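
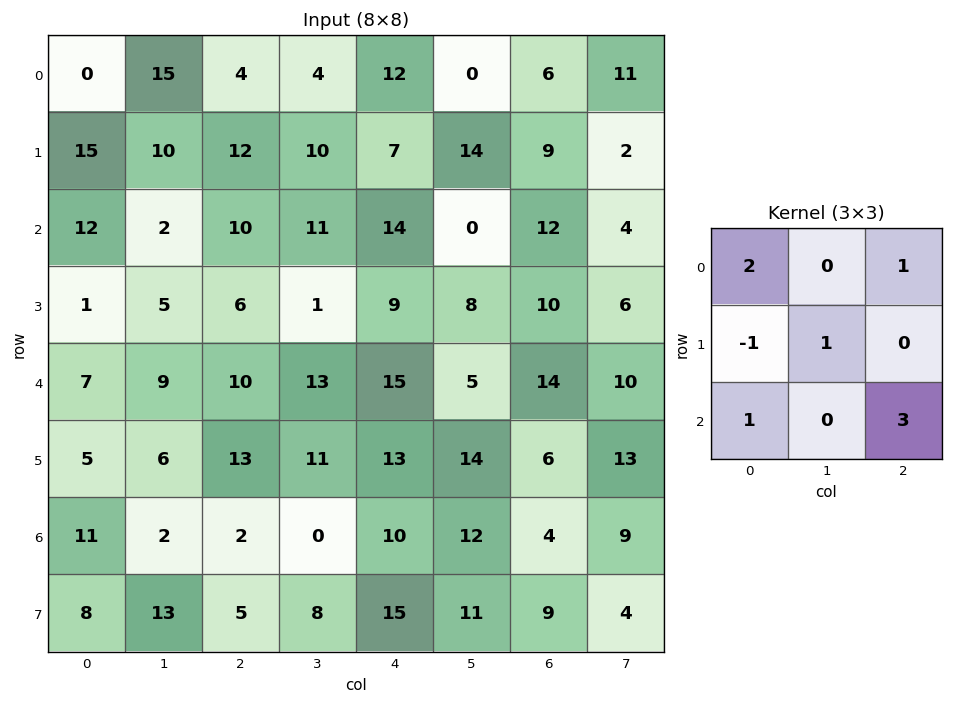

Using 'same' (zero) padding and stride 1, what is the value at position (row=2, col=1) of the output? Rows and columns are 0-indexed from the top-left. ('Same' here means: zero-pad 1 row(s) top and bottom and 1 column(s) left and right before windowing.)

51

The receptive field on the zero-padded input at this output position is [15 10 12 / 12 2 10 / 1 5 6]. Elementwise product with the kernel and sum: 15·2 + 12·1 + 12·-1 + 2·1 + 1·1 + 6·3.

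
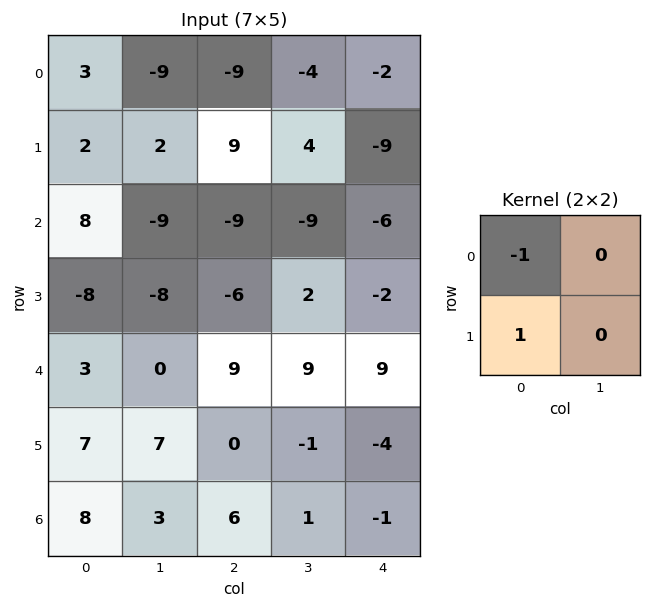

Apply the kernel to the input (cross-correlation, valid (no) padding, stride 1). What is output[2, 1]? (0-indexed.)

The receptive field on the input at this output position is [-9 -9 / -8 -6]. Elementwise product with the kernel and sum: -9·-1 + -8·1.

1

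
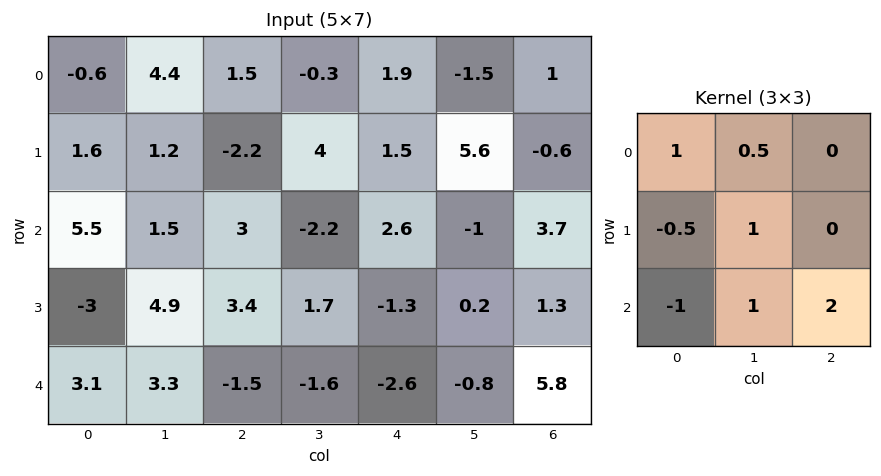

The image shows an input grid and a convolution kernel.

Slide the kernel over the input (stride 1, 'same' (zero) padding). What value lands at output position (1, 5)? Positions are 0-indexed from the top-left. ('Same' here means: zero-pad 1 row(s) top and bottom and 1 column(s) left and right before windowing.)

The receptive field on the zero-padded input at this output position is [1.9 -1.5 1 / 1.5 5.6 -0.6 / 2.6 -1 3.7]. Elementwise product with the kernel and sum: 1.9·1 + -1.5·0.5 + 1.5·-0.5 + 5.6·1 + 2.6·-1 + -1·1 + 3.7·2.

9.8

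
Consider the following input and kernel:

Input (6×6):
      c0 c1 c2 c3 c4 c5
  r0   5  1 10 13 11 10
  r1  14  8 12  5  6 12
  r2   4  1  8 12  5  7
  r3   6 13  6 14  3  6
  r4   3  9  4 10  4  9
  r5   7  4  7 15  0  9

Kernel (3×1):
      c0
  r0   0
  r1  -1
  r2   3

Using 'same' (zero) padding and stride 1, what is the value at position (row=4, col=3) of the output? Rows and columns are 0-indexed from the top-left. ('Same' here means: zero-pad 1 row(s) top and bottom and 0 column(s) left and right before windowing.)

The receptive field on the zero-padded input at this output position is [14 / 10 / 15]. Elementwise product with the kernel and sum: 10·-1 + 15·3.

35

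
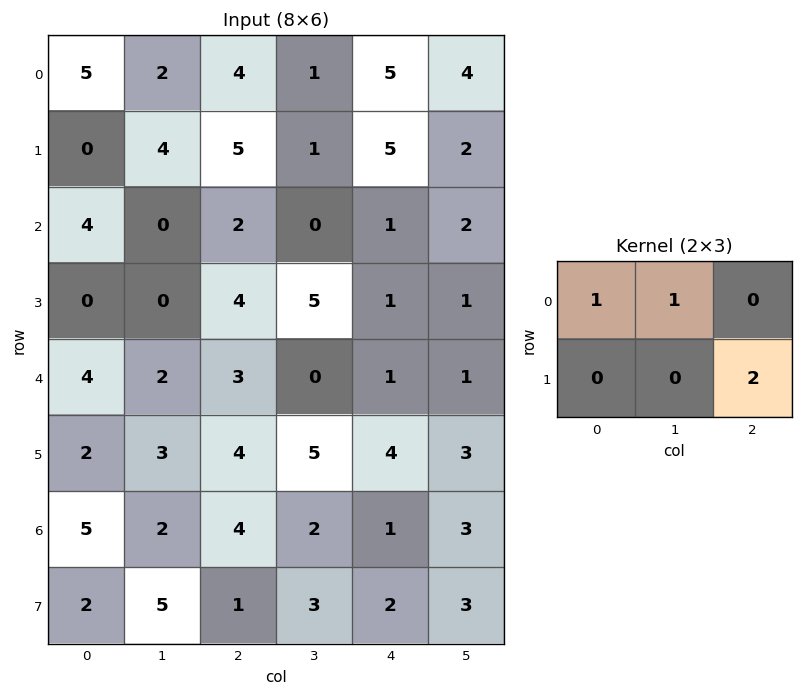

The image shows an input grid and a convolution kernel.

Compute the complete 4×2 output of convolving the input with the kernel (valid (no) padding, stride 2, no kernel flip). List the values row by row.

Output[0,0]: The receptive field on the input at this output position is [5 2 4 / 0 4 5]. Elementwise product with the kernel and sum: 5·1 + 2·1 + 5·2.

17 15
12 4
14 11
9 10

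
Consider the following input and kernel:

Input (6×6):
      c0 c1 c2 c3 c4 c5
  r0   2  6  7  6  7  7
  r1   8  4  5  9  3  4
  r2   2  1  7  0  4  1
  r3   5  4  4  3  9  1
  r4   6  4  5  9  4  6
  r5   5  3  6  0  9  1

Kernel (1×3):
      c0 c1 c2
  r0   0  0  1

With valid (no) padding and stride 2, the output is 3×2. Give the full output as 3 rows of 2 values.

Output[0,0]: The receptive field on the input at this output position is [2 6 7]. Elementwise product with the kernel and sum: 7·1.
Output[0,1]: The receptive field on the input at this output position is [7 6 7]. Elementwise product with the kernel and sum: 7·1.

7 7
7 4
5 4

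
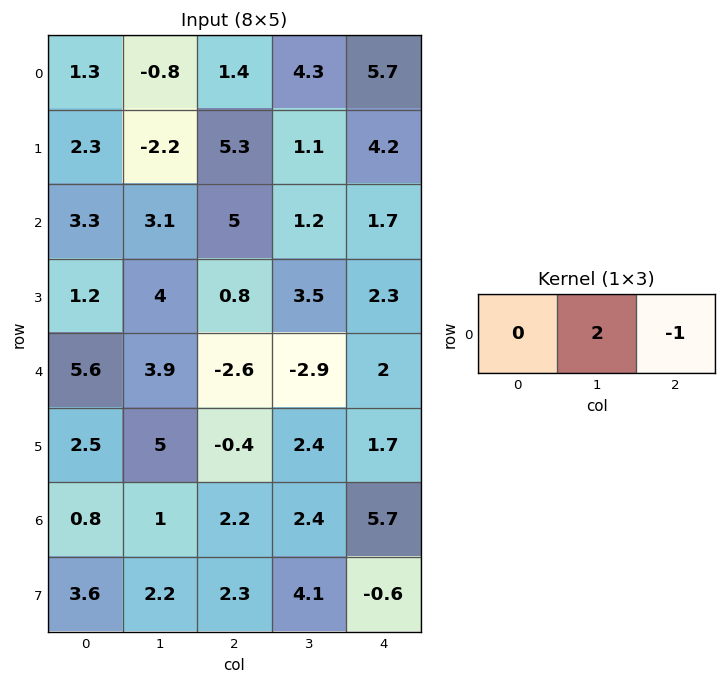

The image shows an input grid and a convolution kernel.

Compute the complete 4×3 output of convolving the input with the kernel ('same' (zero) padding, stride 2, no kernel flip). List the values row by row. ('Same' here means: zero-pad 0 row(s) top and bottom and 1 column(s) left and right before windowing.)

3.4 -1.5 11.4
3.5 8.8 3.4
7.3 -2.3 4
0.6 2 11.4

Output[0,0]: The receptive field on the zero-padded input at this output position is [0 1.3 -0.8]. Elementwise product with the kernel and sum: 1.3·2 + -0.8·-1.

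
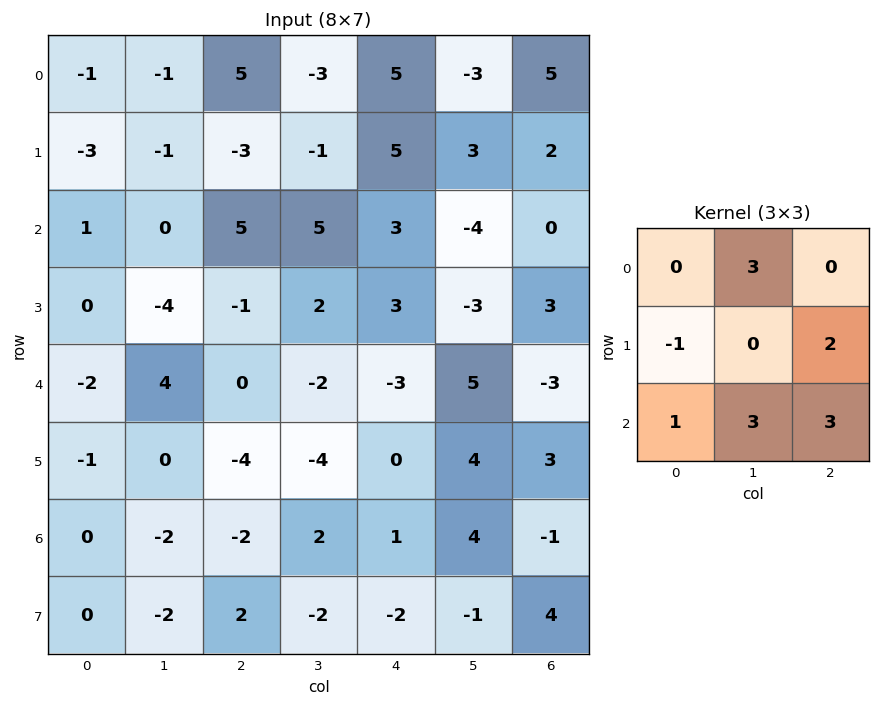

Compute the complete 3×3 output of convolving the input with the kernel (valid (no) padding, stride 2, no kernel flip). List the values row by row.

10 33 -19
8 7 -6
-7 5 31

Output[0,0]: The receptive field on the input at this output position is [-1 -1 5 / -3 -1 -3 / 1 0 5]. Elementwise product with the kernel and sum: -1·3 + -3·-1 + -3·2 + 1·1 + 0·3 + 5·3.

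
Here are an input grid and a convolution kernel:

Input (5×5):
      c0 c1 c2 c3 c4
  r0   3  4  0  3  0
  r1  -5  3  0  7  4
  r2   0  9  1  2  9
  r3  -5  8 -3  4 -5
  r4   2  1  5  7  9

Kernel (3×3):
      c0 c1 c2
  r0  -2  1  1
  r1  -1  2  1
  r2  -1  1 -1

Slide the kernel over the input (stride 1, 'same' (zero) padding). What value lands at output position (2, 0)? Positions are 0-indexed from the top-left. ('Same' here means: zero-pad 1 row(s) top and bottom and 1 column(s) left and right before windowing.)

-6

The receptive field on the zero-padded input at this output position is [0 -5 3 / 0 0 9 / 0 -5 8]. Elementwise product with the kernel and sum: 0·-2 + -5·1 + 3·1 + 0·-1 + 0·2 + 9·1 + 0·-1 + -5·1 + 8·-1.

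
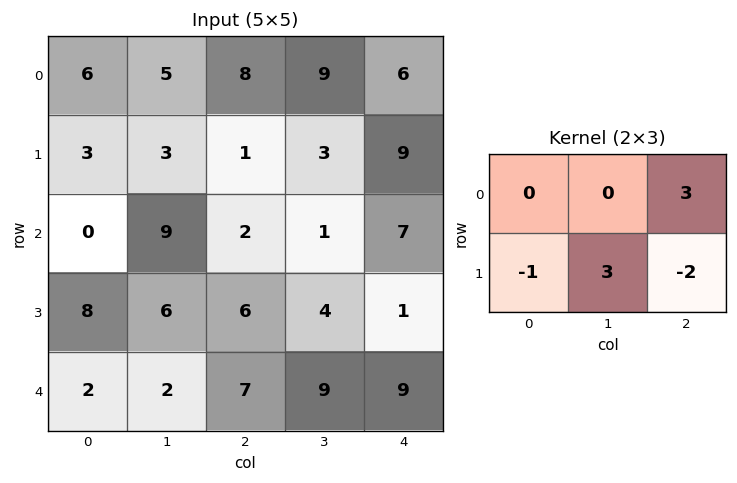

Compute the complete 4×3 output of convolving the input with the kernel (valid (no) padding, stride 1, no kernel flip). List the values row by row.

Output[0,0]: The receptive field on the input at this output position is [6 5 8 / 3 3 1]. Elementwise product with the kernel and sum: 8·3 + 3·-1 + 3·3 + 1·-2.

28 21 8
26 4 14
4 7 25
8 13 5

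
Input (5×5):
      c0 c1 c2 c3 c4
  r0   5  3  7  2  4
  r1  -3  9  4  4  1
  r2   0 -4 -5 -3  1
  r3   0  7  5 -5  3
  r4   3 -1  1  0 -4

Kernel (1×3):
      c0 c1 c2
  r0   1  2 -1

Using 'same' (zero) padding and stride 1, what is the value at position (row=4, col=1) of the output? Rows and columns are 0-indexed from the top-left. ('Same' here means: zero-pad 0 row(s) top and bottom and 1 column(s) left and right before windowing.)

The receptive field on the zero-padded input at this output position is [3 -1 1]. Elementwise product with the kernel and sum: 3·1 + -1·2 + 1·-1.

0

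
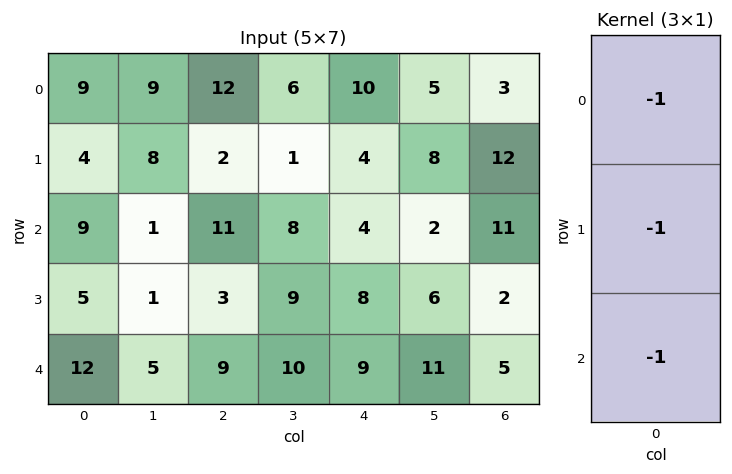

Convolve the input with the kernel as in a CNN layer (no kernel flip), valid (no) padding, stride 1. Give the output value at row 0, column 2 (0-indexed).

-25

The receptive field on the input at this output position is [12 / 2 / 11]. Elementwise product with the kernel and sum: 12·-1 + 2·-1 + 11·-1.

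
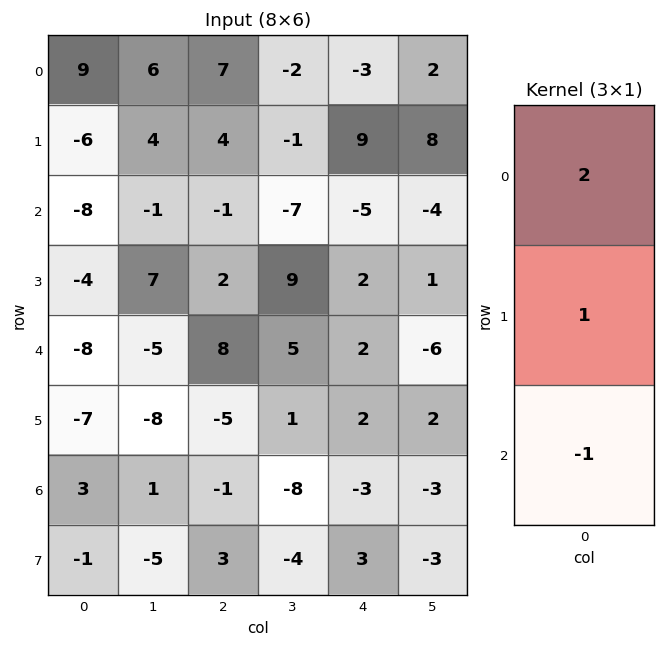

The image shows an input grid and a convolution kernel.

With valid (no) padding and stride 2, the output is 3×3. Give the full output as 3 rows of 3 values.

20 19 8
-12 -8 -10
-26 12 9

Output[0,0]: The receptive field on the input at this output position is [9 / -6 / -8]. Elementwise product with the kernel and sum: 9·2 + -6·1 + -8·-1.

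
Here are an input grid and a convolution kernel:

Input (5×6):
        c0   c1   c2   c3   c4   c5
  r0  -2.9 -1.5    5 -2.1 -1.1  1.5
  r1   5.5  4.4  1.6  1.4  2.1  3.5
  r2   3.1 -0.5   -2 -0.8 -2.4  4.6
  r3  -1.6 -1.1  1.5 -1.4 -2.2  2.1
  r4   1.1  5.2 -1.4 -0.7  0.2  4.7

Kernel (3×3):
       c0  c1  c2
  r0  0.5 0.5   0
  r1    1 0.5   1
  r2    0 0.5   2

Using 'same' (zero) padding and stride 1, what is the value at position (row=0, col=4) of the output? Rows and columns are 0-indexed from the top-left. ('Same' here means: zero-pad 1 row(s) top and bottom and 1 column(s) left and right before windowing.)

6.9

The receptive field on the zero-padded input at this output position is [0 0 0 / -2.1 -1.1 1.5 / 1.4 2.1 3.5]. Elementwise product with the kernel and sum: 0·0.5 + 0·0.5 + -2.1·1 + -1.1·0.5 + 1.5·1 + 2.1·0.5 + 3.5·2.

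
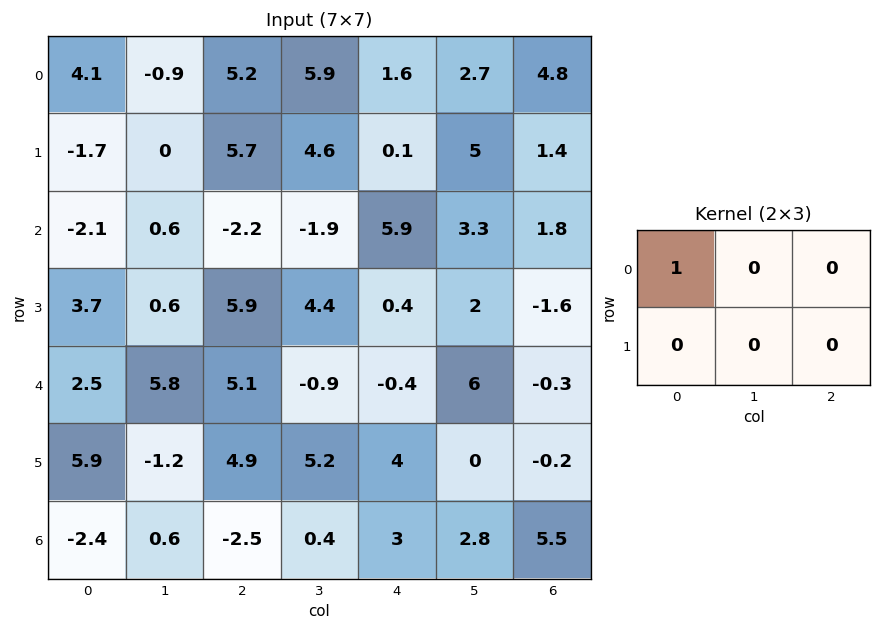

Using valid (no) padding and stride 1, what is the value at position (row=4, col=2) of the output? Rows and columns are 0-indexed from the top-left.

5.1

The receptive field on the input at this output position is [5.1 -0.9 -0.4 / 4.9 5.2 4]. Elementwise product with the kernel and sum: 5.1·1.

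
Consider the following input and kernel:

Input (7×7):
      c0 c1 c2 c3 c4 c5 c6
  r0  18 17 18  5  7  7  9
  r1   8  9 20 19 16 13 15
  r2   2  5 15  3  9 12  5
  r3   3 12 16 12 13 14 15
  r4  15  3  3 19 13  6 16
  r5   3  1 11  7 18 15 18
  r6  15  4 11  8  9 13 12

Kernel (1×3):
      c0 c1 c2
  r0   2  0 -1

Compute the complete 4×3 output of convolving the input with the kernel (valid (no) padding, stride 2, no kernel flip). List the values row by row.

18 29 5
-11 21 13
27 -7 10
19 13 6

Output[0,0]: The receptive field on the input at this output position is [18 17 18]. Elementwise product with the kernel and sum: 18·2 + 18·-1.
Output[0,1]: The receptive field on the input at this output position is [18 5 7]. Elementwise product with the kernel and sum: 18·2 + 7·-1.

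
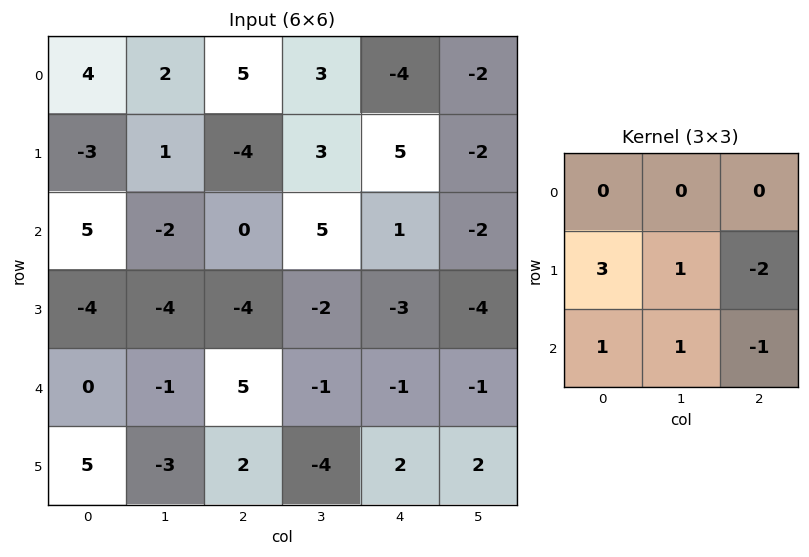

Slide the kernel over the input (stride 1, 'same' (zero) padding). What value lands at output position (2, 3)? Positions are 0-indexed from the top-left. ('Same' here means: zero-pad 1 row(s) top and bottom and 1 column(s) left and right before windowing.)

The receptive field on the zero-padded input at this output position is [-4 3 5 / 0 5 1 / -4 -2 -3]. Elementwise product with the kernel and sum: 0·3 + 5·1 + 1·-2 + -4·1 + -2·1 + -3·-1.

0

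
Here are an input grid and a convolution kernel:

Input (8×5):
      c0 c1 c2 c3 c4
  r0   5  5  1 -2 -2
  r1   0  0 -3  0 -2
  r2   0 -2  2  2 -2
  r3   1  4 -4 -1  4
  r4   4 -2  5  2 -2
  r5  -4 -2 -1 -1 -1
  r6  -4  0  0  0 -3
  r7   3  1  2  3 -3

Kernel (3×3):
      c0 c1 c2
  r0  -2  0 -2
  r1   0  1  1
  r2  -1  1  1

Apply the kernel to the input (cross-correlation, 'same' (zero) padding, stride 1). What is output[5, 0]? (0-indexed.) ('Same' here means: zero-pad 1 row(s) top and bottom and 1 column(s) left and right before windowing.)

-6

The receptive field on the zero-padded input at this output position is [0 4 -2 / 0 -4 -2 / 0 -4 0]. Elementwise product with the kernel and sum: 0·-2 + -2·-2 + -4·1 + -2·1 + 0·-1 + -4·1 + 0·1.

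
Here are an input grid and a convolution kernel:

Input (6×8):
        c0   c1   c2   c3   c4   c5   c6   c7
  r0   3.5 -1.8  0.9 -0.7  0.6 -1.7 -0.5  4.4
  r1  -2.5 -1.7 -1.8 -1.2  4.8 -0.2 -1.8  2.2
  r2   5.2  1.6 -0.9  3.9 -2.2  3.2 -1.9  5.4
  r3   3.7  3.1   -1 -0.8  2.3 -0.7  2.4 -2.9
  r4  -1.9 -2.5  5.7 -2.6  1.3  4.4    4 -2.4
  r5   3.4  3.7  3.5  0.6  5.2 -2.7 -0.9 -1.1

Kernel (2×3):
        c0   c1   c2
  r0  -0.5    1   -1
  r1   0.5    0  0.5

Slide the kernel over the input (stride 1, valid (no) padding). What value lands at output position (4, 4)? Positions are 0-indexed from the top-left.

The receptive field on the input at this output position is [1.3 4.4 4 / 5.2 -2.7 -0.9]. Elementwise product with the kernel and sum: 1.3·-0.5 + 4.4·1 + 4·-1 + 5.2·0.5 + -0.9·0.5.

1.9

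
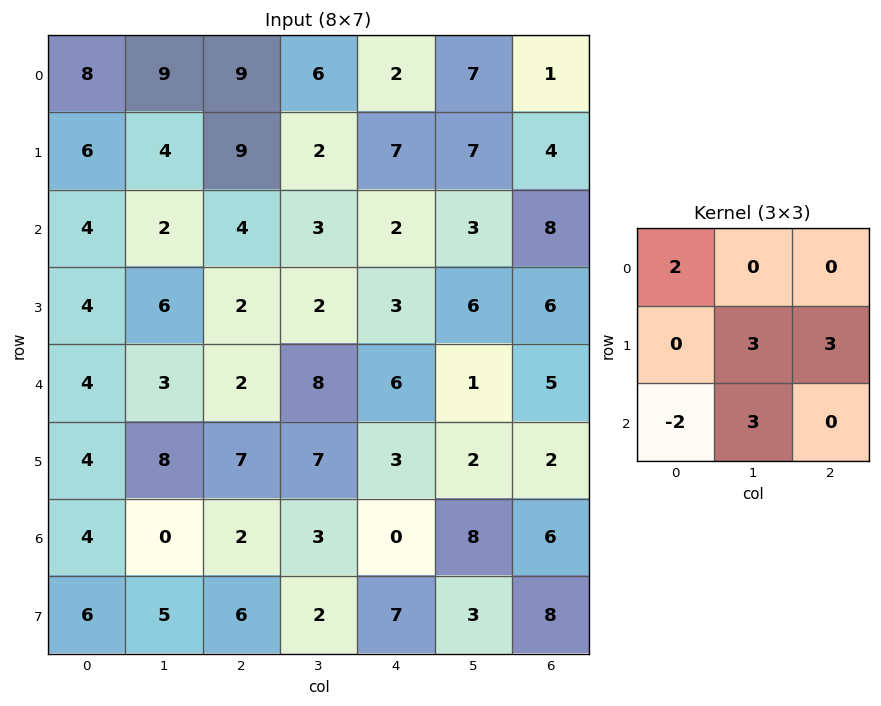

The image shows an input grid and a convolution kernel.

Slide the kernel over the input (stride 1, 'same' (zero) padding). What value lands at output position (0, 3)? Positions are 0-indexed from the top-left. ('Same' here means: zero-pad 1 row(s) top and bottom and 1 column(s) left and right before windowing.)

12

The receptive field on the zero-padded input at this output position is [0 0 0 / 9 6 2 / 9 2 7]. Elementwise product with the kernel and sum: 0·2 + 6·3 + 2·3 + 9·-2 + 2·3.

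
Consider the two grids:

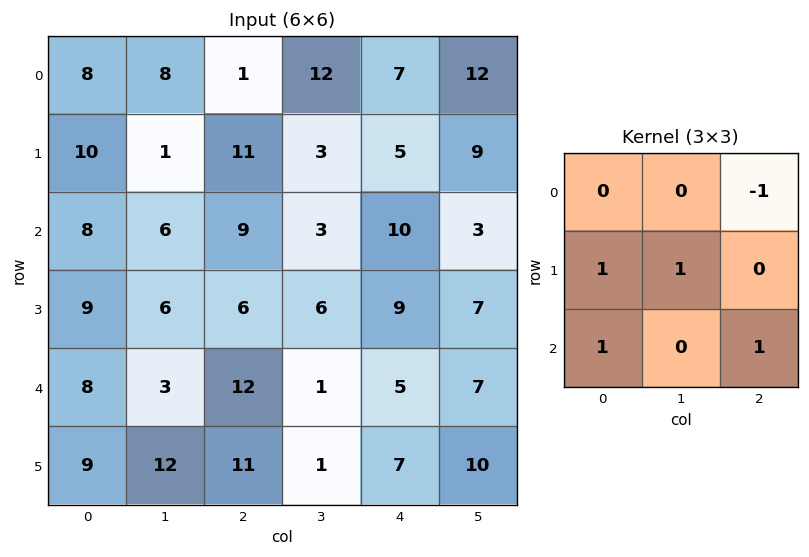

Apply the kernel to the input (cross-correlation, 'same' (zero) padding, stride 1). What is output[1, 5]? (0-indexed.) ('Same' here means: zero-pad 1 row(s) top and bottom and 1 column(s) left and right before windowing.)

The receptive field on the zero-padded input at this output position is [7 12 0 / 5 9 0 / 10 3 0]. Elementwise product with the kernel and sum: 0·-1 + 5·1 + 9·1 + 10·1 + 0·1.

24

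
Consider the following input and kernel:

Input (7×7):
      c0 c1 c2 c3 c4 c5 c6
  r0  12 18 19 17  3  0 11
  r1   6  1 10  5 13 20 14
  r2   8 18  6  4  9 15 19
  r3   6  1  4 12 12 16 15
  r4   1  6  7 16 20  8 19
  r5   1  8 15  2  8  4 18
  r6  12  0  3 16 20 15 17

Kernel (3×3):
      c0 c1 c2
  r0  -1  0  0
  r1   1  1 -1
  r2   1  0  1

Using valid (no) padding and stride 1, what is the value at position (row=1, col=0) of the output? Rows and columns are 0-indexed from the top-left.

The receptive field on the input at this output position is [6 1 10 / 8 18 6 / 6 1 4]. Elementwise product with the kernel and sum: 6·-1 + 8·1 + 18·1 + 6·-1 + 6·1 + 4·1.

24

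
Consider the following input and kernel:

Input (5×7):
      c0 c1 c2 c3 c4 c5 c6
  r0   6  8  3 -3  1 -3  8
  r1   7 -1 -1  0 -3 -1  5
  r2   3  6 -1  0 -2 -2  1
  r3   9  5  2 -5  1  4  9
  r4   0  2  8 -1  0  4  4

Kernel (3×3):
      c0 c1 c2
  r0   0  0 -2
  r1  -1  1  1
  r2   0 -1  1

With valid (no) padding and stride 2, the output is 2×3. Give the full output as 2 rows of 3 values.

Output[0,0]: The receptive field on the input at this output position is [6 8 3 / 7 -1 -1 / 3 6 -1]. Elementwise product with the kernel and sum: 3·-2 + 7·-1 + -1·1 + -1·1 + 6·-1 + -1·1.

-22 -6 -6
6 -1 10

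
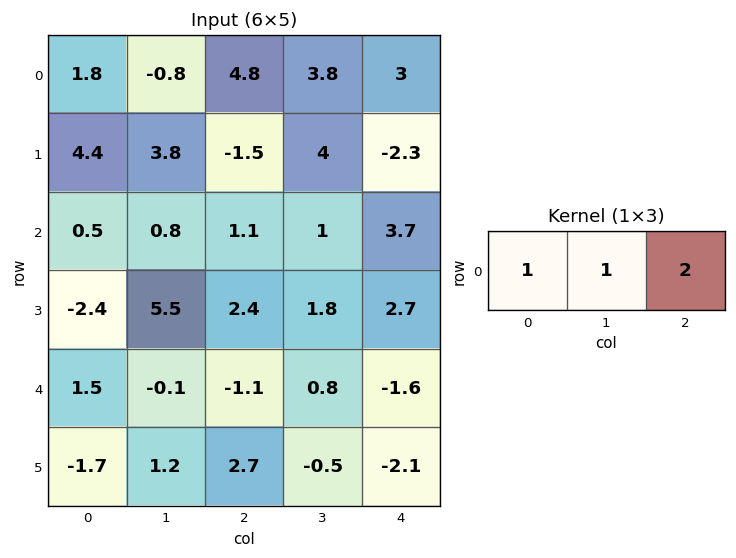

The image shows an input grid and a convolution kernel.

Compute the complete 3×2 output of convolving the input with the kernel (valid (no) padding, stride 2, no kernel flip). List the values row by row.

10.6 14.6
3.5 9.5
-0.8 -3.5

Output[0,0]: The receptive field on the input at this output position is [1.8 -0.8 4.8]. Elementwise product with the kernel and sum: 1.8·1 + -0.8·1 + 4.8·2.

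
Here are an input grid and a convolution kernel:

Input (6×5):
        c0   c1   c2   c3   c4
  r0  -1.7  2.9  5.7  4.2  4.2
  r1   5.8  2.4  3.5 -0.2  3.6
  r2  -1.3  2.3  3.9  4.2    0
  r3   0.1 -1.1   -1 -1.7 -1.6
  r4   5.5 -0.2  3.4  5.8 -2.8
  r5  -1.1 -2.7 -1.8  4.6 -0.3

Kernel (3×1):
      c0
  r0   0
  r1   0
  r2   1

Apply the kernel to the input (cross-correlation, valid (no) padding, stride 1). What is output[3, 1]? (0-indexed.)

The receptive field on the input at this output position is [-1.1 / -0.2 / -2.7]. Elementwise product with the kernel and sum: -2.7·1.

-2.7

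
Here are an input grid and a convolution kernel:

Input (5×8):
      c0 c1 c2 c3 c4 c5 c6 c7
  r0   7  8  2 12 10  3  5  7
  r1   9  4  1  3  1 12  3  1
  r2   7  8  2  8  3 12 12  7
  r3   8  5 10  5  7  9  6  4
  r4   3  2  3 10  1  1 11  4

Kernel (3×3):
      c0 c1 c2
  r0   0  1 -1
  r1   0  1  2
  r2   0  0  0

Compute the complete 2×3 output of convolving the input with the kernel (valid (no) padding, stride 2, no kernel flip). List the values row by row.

12 7 16
31 24 21

Output[0,0]: The receptive field on the input at this output position is [7 8 2 / 9 4 1 / 7 8 2]. Elementwise product with the kernel and sum: 8·1 + 2·-1 + 4·1 + 1·2.
Output[0,1]: The receptive field on the input at this output position is [2 12 10 / 1 3 1 / 2 8 3]. Elementwise product with the kernel and sum: 12·1 + 10·-1 + 3·1 + 1·2.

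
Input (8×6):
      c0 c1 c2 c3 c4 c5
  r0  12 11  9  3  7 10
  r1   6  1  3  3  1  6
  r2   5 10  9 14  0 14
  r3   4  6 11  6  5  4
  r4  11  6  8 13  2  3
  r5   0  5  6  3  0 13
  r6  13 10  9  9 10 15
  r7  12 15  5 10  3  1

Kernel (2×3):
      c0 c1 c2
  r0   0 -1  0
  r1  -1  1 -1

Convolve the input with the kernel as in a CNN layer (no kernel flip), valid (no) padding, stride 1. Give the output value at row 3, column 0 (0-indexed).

-19

The receptive field on the input at this output position is [4 6 11 / 11 6 8]. Elementwise product with the kernel and sum: 6·-1 + 11·-1 + 6·1 + 8·-1.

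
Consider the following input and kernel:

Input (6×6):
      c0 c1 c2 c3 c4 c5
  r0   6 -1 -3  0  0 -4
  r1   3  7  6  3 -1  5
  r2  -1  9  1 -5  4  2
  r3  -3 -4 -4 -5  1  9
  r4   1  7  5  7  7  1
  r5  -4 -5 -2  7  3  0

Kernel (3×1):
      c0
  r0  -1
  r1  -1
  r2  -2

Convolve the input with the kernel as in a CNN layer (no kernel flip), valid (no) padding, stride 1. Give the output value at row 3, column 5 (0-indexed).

The receptive field on the input at this output position is [9 / 1 / 0]. Elementwise product with the kernel and sum: 9·-1 + 1·-1 + 0·-2.

-10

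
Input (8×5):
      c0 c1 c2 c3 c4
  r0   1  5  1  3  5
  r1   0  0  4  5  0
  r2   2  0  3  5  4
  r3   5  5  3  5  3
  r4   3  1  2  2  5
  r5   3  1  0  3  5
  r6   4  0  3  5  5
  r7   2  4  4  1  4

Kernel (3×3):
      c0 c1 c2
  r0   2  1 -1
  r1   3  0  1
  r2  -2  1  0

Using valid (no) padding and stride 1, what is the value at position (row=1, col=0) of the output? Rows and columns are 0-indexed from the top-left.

0

The receptive field on the input at this output position is [0 0 4 / 2 0 3 / 5 5 3]. Elementwise product with the kernel and sum: 0·2 + 0·1 + 4·-1 + 2·3 + 3·1 + 5·-2 + 5·1.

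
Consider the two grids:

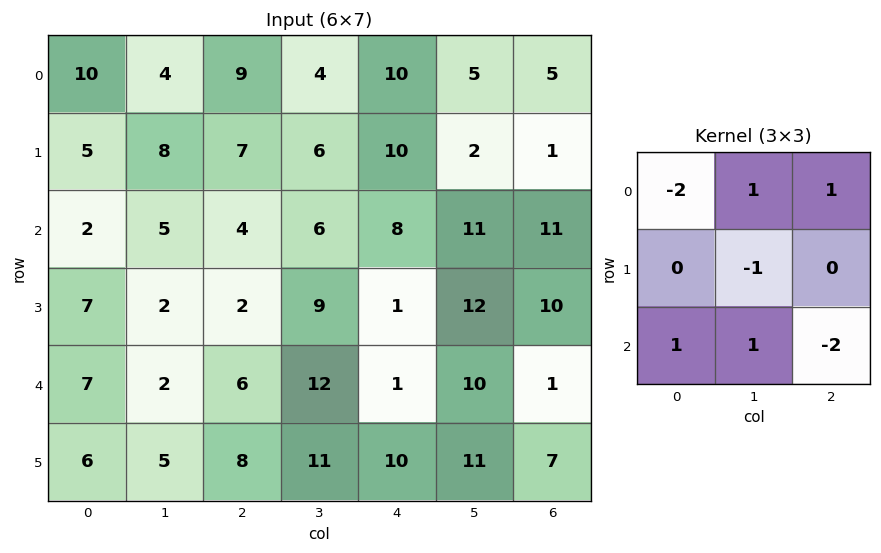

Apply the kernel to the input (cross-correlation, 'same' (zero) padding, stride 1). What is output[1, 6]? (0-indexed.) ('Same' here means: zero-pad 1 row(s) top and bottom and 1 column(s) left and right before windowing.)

The receptive field on the zero-padded input at this output position is [5 5 0 / 2 1 0 / 11 11 0]. Elementwise product with the kernel and sum: 5·-2 + 5·1 + 0·1 + 1·-1 + 11·1 + 11·1 + 0·-2.

16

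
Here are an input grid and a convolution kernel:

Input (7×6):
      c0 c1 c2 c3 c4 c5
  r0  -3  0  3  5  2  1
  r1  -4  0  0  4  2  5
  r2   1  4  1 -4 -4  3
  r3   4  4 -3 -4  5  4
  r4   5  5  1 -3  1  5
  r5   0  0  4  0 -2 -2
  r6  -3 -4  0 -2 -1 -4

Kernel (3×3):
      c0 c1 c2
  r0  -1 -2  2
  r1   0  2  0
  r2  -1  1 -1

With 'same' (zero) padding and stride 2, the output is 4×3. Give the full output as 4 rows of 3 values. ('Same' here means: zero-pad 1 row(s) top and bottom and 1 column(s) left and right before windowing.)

-10 2 -3
10 7 -1
10 0 4
-6 -8 -2

Output[0,0]: The receptive field on the zero-padded input at this output position is [0 0 0 / 0 -3 0 / 0 -4 0]. Elementwise product with the kernel and sum: 0·-1 + 0·-2 + 0·2 + -3·2 + 0·-1 + -4·1 + 0·-1.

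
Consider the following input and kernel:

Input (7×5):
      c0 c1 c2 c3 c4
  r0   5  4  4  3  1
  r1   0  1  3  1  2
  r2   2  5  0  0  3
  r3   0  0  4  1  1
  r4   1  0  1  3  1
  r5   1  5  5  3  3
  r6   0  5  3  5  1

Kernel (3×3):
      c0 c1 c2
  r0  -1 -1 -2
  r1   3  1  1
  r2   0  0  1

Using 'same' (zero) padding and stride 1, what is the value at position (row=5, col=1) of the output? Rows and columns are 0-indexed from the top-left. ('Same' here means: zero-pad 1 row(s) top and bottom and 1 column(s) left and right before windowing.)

The receptive field on the zero-padded input at this output position is [1 0 1 / 1 5 5 / 0 5 3]. Elementwise product with the kernel and sum: 1·-1 + 0·-1 + 1·-2 + 1·3 + 5·1 + 5·1 + 3·1.

13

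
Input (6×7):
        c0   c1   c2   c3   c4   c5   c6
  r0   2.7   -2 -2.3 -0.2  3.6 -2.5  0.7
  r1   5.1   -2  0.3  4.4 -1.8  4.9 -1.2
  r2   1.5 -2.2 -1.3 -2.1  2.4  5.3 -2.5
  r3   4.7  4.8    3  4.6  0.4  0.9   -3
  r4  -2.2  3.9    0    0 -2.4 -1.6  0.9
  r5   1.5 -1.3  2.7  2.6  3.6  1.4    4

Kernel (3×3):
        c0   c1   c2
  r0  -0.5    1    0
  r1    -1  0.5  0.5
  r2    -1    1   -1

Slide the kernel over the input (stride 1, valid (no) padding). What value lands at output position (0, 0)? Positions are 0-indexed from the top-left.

-11.7

The receptive field on the input at this output position is [2.7 -2 -2.3 / 5.1 -2 0.3 / 1.5 -2.2 -1.3]. Elementwise product with the kernel and sum: 2.7·-0.5 + -2·1 + 5.1·-1 + -2·0.5 + 0.3·0.5 + 1.5·-1 + -2.2·1 + -1.3·-1.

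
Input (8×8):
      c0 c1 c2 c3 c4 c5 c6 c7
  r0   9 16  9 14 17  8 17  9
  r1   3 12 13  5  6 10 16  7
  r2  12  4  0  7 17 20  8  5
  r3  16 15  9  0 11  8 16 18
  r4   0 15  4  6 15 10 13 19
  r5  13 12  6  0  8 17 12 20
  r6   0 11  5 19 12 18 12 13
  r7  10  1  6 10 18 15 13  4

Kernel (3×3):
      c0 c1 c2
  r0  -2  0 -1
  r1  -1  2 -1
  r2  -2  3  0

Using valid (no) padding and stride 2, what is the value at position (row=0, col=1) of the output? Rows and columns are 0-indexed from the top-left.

-23

The receptive field on the input at this output position is [9 14 17 / 13 5 6 / 0 7 17]. Elementwise product with the kernel and sum: 9·-2 + 17·-1 + 13·-1 + 5·2 + 6·-1 + 0·-2 + 7·3.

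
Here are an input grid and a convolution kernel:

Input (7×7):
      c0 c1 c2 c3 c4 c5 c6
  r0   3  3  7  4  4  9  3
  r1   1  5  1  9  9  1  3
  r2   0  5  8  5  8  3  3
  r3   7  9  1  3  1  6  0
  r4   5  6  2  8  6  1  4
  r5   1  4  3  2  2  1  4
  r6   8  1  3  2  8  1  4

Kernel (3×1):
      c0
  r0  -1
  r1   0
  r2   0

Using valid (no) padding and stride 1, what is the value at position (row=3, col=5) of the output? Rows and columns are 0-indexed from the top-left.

The receptive field on the input at this output position is [6 / 1 / 1]. Elementwise product with the kernel and sum: 6·-1.

-6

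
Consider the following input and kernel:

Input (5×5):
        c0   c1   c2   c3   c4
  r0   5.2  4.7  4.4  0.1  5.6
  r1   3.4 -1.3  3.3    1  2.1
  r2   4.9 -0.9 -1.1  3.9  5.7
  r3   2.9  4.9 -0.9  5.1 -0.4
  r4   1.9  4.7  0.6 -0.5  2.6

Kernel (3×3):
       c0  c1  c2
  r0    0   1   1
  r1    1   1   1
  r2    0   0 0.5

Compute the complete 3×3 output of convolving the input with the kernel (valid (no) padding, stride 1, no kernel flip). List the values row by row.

13.95 9.45 14.95
4.45 8.75 11.4
5.2 11.65 14.7

Output[0,0]: The receptive field on the input at this output position is [5.2 4.7 4.4 / 3.4 -1.3 3.3 / 4.9 -0.9 -1.1]. Elementwise product with the kernel and sum: 4.7·1 + 4.4·1 + 3.4·1 + -1.3·1 + 3.3·1 + -1.1·0.5.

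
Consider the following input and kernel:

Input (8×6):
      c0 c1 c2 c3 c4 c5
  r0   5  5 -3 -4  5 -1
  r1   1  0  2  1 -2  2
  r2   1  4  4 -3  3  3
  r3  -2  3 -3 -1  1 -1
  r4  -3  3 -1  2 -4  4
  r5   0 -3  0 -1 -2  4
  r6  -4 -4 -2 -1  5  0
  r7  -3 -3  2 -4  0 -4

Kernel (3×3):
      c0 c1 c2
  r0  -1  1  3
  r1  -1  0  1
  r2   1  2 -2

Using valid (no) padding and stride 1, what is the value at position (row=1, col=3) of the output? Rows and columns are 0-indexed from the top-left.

The receptive field on the input at this output position is [1 -2 2 / -3 3 3 / -1 1 -1]. Elementwise product with the kernel and sum: 1·-1 + -2·1 + 2·3 + -3·-1 + 3·1 + -1·1 + 1·2 + -1·-2.

12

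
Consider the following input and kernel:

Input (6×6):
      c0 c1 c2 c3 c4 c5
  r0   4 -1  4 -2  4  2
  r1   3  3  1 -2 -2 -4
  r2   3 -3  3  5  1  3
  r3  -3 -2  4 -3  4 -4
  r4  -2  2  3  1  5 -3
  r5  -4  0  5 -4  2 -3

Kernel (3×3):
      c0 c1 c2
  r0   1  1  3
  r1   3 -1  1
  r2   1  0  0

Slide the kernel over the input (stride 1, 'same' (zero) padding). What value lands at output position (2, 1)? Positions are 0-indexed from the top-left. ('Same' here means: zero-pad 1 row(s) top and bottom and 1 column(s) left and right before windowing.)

21

The receptive field on the zero-padded input at this output position is [3 3 1 / 3 -3 3 / -3 -2 4]. Elementwise product with the kernel and sum: 3·1 + 3·1 + 1·3 + 3·3 + -3·-1 + 3·1 + -3·1.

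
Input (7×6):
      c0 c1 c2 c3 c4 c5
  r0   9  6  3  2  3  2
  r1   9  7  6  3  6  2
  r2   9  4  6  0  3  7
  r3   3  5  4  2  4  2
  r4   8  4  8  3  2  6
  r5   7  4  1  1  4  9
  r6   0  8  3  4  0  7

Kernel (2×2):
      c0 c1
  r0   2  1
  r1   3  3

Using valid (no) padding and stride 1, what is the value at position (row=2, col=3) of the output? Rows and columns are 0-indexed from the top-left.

The receptive field on the input at this output position is [0 3 / 2 4]. Elementwise product with the kernel and sum: 0·2 + 3·1 + 2·3 + 4·3.

21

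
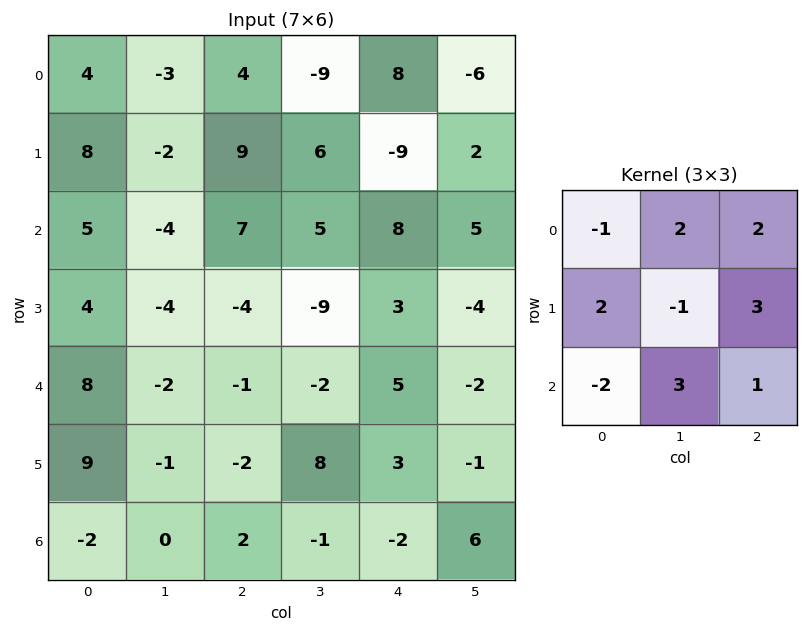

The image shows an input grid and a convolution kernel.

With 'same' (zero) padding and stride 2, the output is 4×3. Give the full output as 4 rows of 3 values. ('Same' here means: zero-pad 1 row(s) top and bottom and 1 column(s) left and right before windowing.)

9 0 -81
3 19 20
12 -27 -16
18 8 14

Output[0,0]: The receptive field on the zero-padded input at this output position is [0 0 0 / 0 4 -3 / 0 8 -2]. Elementwise product with the kernel and sum: 0·-1 + 0·2 + 0·2 + 0·2 + 4·-1 + -3·3 + 0·-2 + 8·3 + -2·1.
Output[0,1]: The receptive field on the zero-padded input at this output position is [0 0 0 / -3 4 -9 / -2 9 6]. Elementwise product with the kernel and sum: 0·-1 + 0·2 + 0·2 + -3·2 + 4·-1 + -9·3 + -2·-2 + 9·3 + 6·1.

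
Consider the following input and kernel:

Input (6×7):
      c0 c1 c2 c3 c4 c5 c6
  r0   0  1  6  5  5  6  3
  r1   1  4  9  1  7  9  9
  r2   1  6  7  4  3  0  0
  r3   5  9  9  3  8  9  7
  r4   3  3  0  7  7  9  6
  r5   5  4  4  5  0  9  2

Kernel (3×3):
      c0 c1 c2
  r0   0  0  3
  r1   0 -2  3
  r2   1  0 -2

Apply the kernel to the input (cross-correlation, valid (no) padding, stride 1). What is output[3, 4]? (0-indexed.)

The receptive field on the input at this output position is [8 9 7 / 7 9 6 / 0 9 2]. Elementwise product with the kernel and sum: 7·3 + 9·-2 + 6·3 + 0·1 + 2·-2.

17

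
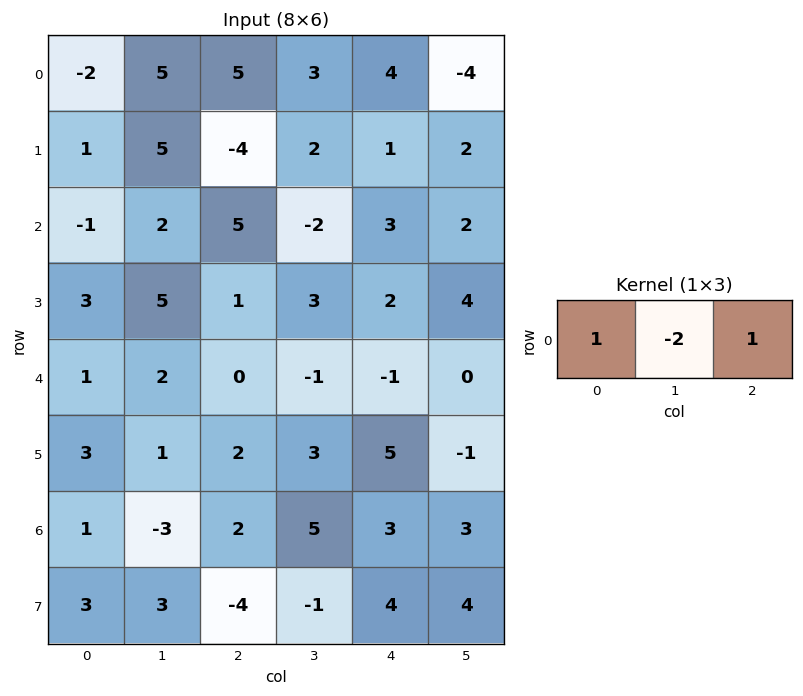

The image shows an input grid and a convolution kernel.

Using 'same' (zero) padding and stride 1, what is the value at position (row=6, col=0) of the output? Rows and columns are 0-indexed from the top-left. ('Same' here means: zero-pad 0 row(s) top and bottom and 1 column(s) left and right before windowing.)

-5

The receptive field on the zero-padded input at this output position is [0 1 -3]. Elementwise product with the kernel and sum: 0·1 + 1·-2 + -3·1.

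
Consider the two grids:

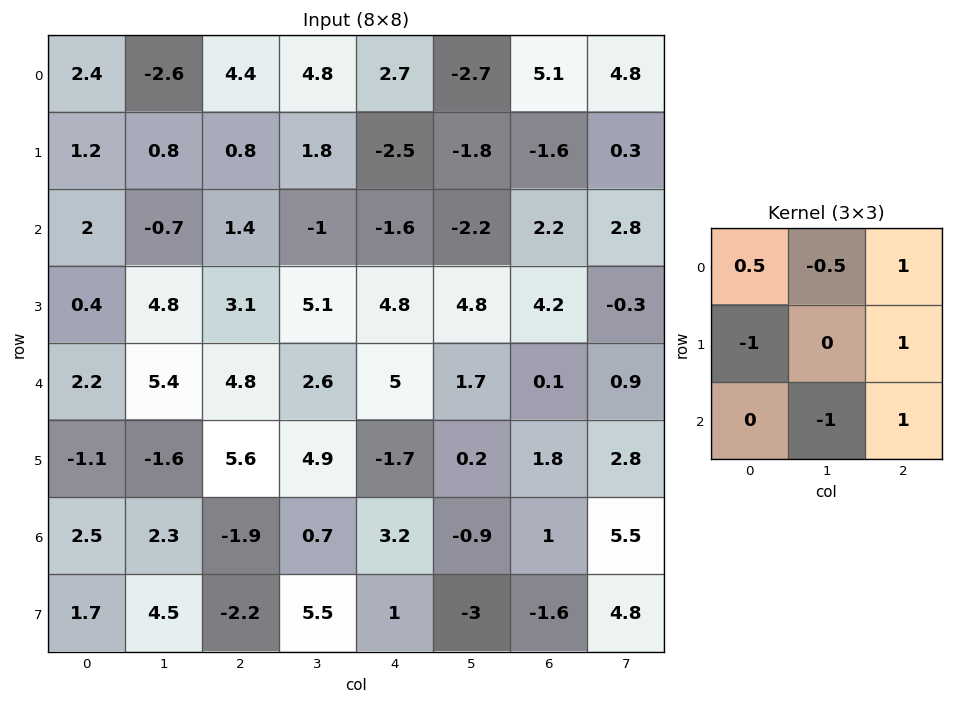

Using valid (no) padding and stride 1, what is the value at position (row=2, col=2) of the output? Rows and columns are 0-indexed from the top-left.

The receptive field on the input at this output position is [1.4 -1 -1.6 / 3.1 5.1 4.8 / 4.8 2.6 5]. Elementwise product with the kernel and sum: 1.4·0.5 + -1·-0.5 + -1.6·1 + 3.1·-1 + 4.8·1 + 2.6·-1 + 5·1.

3.7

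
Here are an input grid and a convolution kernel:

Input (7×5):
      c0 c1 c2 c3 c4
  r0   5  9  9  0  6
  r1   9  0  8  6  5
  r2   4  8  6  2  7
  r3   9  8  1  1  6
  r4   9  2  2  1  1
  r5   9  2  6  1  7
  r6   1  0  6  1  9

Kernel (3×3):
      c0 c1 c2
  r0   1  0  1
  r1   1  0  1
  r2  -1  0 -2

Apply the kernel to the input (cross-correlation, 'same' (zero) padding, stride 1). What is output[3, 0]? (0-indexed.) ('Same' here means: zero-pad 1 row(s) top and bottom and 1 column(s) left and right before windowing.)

The receptive field on the zero-padded input at this output position is [0 4 8 / 0 9 8 / 0 9 2]. Elementwise product with the kernel and sum: 0·1 + 8·1 + 0·1 + 8·1 + 0·-1 + 2·-2.

12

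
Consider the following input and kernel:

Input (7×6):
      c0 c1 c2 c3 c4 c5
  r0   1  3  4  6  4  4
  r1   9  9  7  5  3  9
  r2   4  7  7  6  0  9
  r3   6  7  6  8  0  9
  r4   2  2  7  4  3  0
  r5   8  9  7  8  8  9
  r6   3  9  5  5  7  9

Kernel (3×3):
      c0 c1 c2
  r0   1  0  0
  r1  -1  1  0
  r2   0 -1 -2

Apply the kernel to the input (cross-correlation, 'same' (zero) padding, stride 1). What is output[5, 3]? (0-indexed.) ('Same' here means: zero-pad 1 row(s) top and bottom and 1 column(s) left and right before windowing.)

-11

The receptive field on the zero-padded input at this output position is [7 4 3 / 7 8 8 / 5 5 7]. Elementwise product with the kernel and sum: 7·1 + 7·-1 + 8·1 + 5·-1 + 7·-2.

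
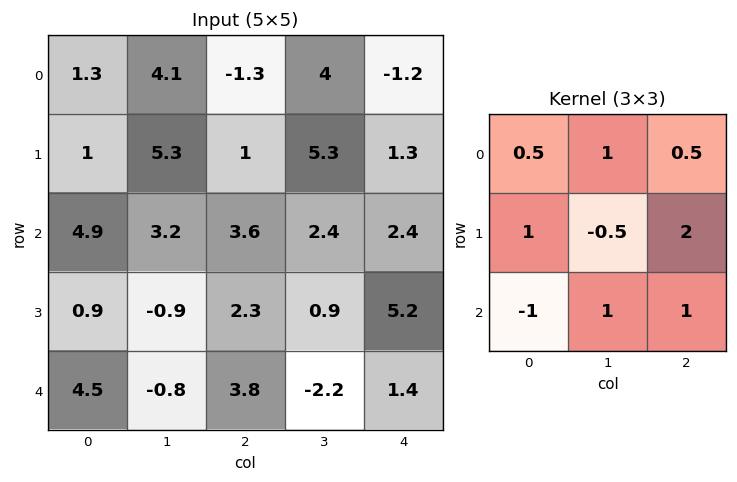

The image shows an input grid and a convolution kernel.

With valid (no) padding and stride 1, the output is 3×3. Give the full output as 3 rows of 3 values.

6.35 20.95 4.9
17.3 16.6 17.45
11.9 8.55 13.05

Output[0,0]: The receptive field on the input at this output position is [1.3 4.1 -1.3 / 1 5.3 1 / 4.9 3.2 3.6]. Elementwise product with the kernel and sum: 1.3·0.5 + 4.1·1 + -1.3·0.5 + 1·1 + 5.3·-0.5 + 1·2 + 4.9·-1 + 3.2·1 + 3.6·1.
Output[0,1]: The receptive field on the input at this output position is [4.1 -1.3 4 / 5.3 1 5.3 / 3.2 3.6 2.4]. Elementwise product with the kernel and sum: 4.1·0.5 + -1.3·1 + 4·0.5 + 5.3·1 + 1·-0.5 + 5.3·2 + 3.2·-1 + 3.6·1 + 2.4·1.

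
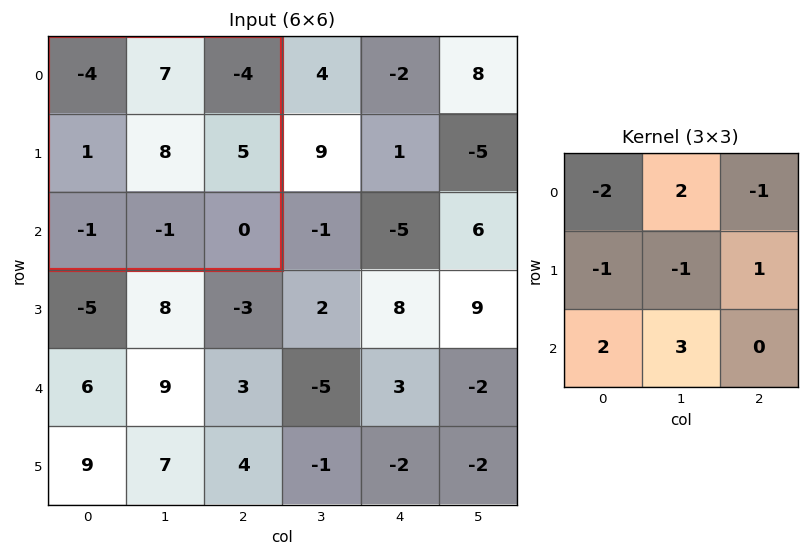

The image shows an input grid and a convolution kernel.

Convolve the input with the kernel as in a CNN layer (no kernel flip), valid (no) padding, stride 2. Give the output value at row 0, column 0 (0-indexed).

The receptive field on the input at this output position is [-4 7 -4 / 1 8 5 / -1 -1 0]. Elementwise product with the kernel and sum: -4·-2 + 7·2 + -4·-1 + 1·-1 + 8·-1 + 5·1 + -1·2 + -1·3.

17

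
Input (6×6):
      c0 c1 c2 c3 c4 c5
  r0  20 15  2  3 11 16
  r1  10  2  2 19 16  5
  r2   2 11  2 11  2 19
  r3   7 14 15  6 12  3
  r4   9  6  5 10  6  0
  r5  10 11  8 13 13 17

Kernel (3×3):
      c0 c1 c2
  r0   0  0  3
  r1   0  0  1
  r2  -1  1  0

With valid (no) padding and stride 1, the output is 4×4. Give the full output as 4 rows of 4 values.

17 19 58 44
15 69 41 40
18 38 23 56
51 25 47 9

Output[0,0]: The receptive field on the input at this output position is [20 15 2 / 10 2 2 / 2 11 2]. Elementwise product with the kernel and sum: 2·3 + 2·1 + 2·-1 + 11·1.
Output[0,1]: The receptive field on the input at this output position is [15 2 3 / 2 2 19 / 11 2 11]. Elementwise product with the kernel and sum: 3·3 + 19·1 + 11·-1 + 2·1.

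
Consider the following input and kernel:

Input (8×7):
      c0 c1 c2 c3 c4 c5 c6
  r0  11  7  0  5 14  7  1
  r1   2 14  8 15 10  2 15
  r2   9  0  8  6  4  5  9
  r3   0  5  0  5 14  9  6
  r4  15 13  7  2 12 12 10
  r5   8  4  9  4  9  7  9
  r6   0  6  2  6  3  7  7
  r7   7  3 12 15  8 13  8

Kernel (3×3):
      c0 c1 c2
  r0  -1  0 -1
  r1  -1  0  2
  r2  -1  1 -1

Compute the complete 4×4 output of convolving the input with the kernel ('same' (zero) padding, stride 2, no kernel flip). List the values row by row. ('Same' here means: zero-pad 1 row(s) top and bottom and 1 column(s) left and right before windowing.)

2 -18 2 6
-19 -27 -13 -10
25 -18 6 -19
12 -8 -23 -19

Output[0,0]: The receptive field on the zero-padded input at this output position is [0 0 0 / 0 11 7 / 0 2 14]. Elementwise product with the kernel and sum: 0·-1 + 0·-1 + 0·-1 + 7·2 + 0·-1 + 2·1 + 14·-1.
Output[0,1]: The receptive field on the zero-padded input at this output position is [0 0 0 / 7 0 5 / 14 8 15]. Elementwise product with the kernel and sum: 0·-1 + 0·-1 + 7·-1 + 5·2 + 14·-1 + 8·1 + 15·-1.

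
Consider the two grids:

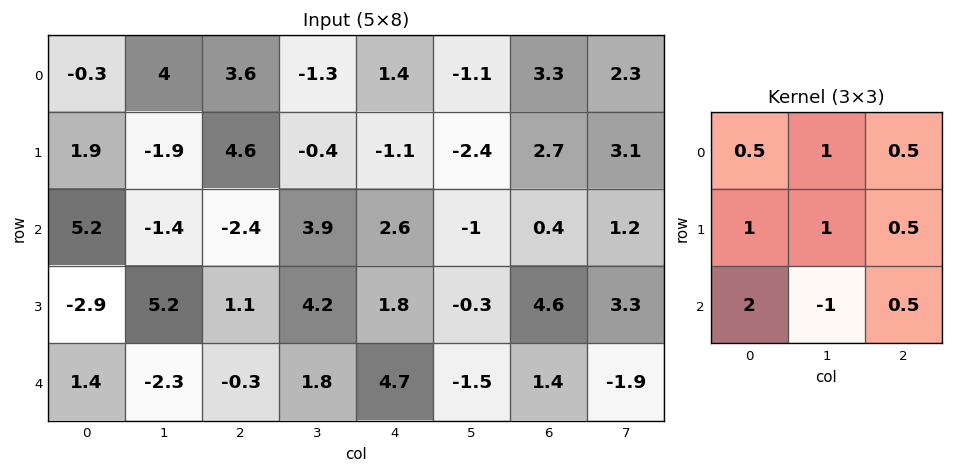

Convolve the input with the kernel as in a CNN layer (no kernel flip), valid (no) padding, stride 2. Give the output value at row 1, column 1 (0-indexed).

The receptive field on the input at this output position is [-2.4 3.9 2.6 / 1.1 4.2 1.8 / -0.3 1.8 4.7]. Elementwise product with the kernel and sum: -2.4·0.5 + 3.9·1 + 2.6·0.5 + 1.1·1 + 4.2·1 + 1.8·0.5 + -0.3·2 + 1.8·-1 + 4.7·0.5.

10.15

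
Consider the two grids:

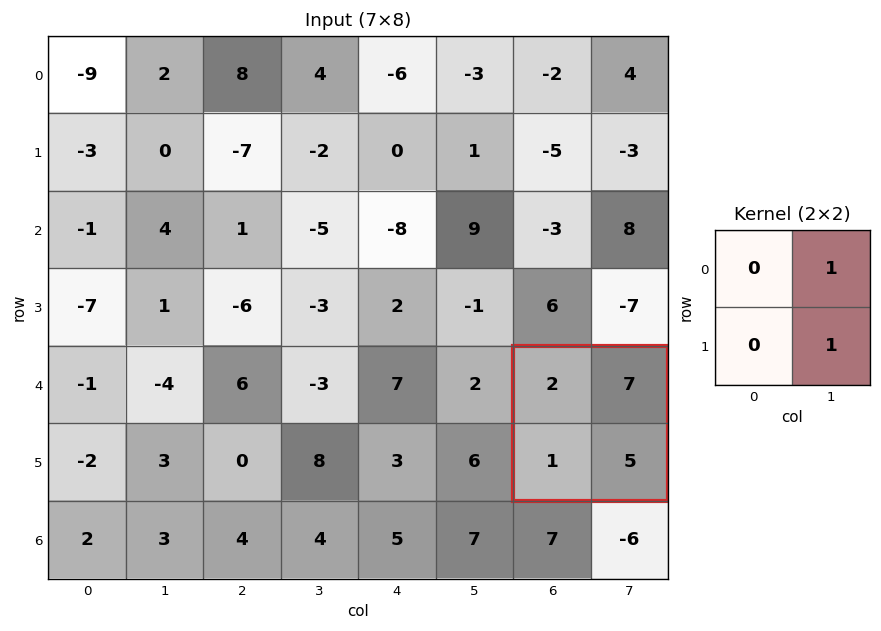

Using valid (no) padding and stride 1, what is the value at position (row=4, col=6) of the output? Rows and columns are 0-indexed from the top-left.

The receptive field on the input at this output position is [2 7 / 1 5]. Elementwise product with the kernel and sum: 7·1 + 5·1.

12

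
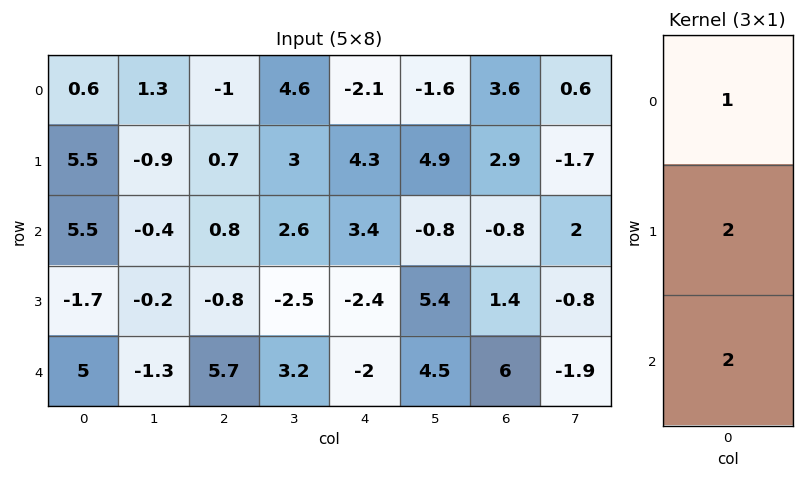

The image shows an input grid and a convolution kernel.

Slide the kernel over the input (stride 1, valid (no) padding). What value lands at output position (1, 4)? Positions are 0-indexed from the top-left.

6.3

The receptive field on the input at this output position is [4.3 / 3.4 / -2.4]. Elementwise product with the kernel and sum: 4.3·1 + 3.4·2 + -2.4·2.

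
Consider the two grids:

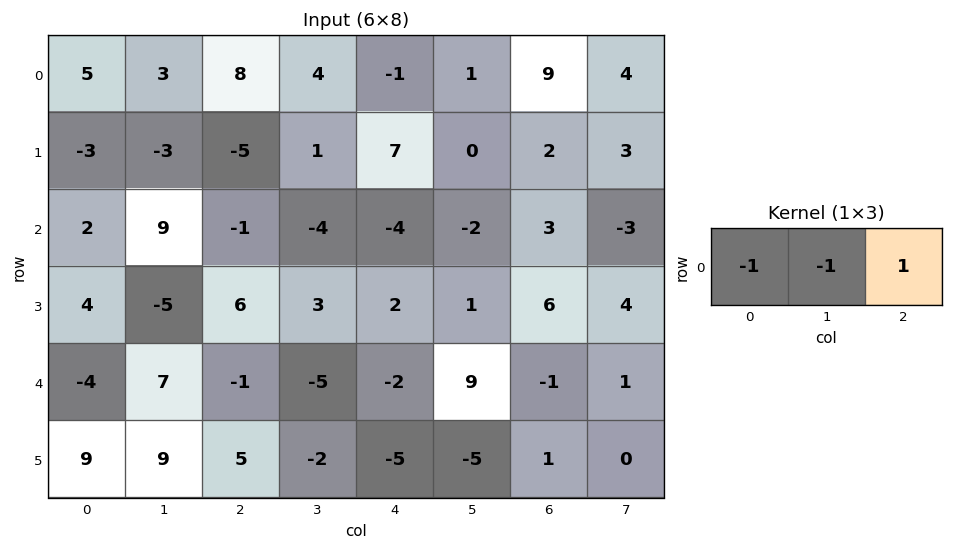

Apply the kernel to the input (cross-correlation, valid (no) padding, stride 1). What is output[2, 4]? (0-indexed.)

9

The receptive field on the input at this output position is [-4 -2 3]. Elementwise product with the kernel and sum: -4·-1 + -2·-1 + 3·1.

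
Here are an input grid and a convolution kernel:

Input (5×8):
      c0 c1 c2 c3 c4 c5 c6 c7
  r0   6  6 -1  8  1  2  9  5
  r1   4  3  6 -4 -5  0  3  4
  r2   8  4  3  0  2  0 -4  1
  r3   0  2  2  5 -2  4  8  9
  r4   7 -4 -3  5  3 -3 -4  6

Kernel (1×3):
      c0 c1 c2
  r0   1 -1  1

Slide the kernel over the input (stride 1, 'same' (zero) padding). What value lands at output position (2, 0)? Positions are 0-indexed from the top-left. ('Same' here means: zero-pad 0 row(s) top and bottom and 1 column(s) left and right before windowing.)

-4

The receptive field on the zero-padded input at this output position is [0 8 4]. Elementwise product with the kernel and sum: 0·1 + 8·-1 + 4·1.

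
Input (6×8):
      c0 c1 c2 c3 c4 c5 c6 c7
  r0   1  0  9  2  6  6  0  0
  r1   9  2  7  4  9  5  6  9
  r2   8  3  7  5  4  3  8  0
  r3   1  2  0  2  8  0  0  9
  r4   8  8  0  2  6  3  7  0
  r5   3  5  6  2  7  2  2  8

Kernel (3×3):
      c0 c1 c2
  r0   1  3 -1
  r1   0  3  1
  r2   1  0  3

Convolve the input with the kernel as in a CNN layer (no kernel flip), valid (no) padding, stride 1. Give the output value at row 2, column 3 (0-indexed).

The receptive field on the input at this output position is [5 4 3 / 2 8 0 / 2 6 3]. Elementwise product with the kernel and sum: 5·1 + 4·3 + 3·-1 + 8·3 + 0·1 + 2·1 + 3·3.

49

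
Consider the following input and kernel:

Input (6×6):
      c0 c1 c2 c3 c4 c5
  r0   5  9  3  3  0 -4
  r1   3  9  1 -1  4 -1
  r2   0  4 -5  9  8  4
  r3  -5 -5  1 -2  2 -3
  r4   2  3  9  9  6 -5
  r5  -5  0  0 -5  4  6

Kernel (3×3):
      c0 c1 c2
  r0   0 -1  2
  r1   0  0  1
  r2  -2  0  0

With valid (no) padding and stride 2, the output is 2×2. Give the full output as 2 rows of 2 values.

-2 11
-17 -9

Output[0,0]: The receptive field on the input at this output position is [5 9 3 / 3 9 1 / 0 4 -5]. Elementwise product with the kernel and sum: 9·-1 + 3·2 + 1·1 + 0·-2.
Output[0,1]: The receptive field on the input at this output position is [3 3 0 / 1 -1 4 / -5 9 8]. Elementwise product with the kernel and sum: 3·-1 + 0·2 + 4·1 + -5·-2.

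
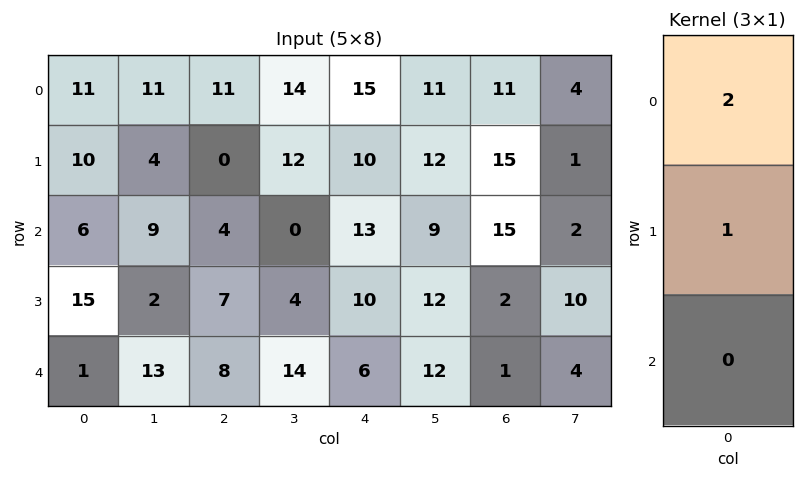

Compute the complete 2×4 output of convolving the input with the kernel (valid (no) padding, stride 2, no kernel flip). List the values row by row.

Output[0,0]: The receptive field on the input at this output position is [11 / 10 / 6]. Elementwise product with the kernel and sum: 11·2 + 10·1.
Output[0,1]: The receptive field on the input at this output position is [11 / 0 / 4]. Elementwise product with the kernel and sum: 11·2 + 0·1.

32 22 40 37
27 15 36 32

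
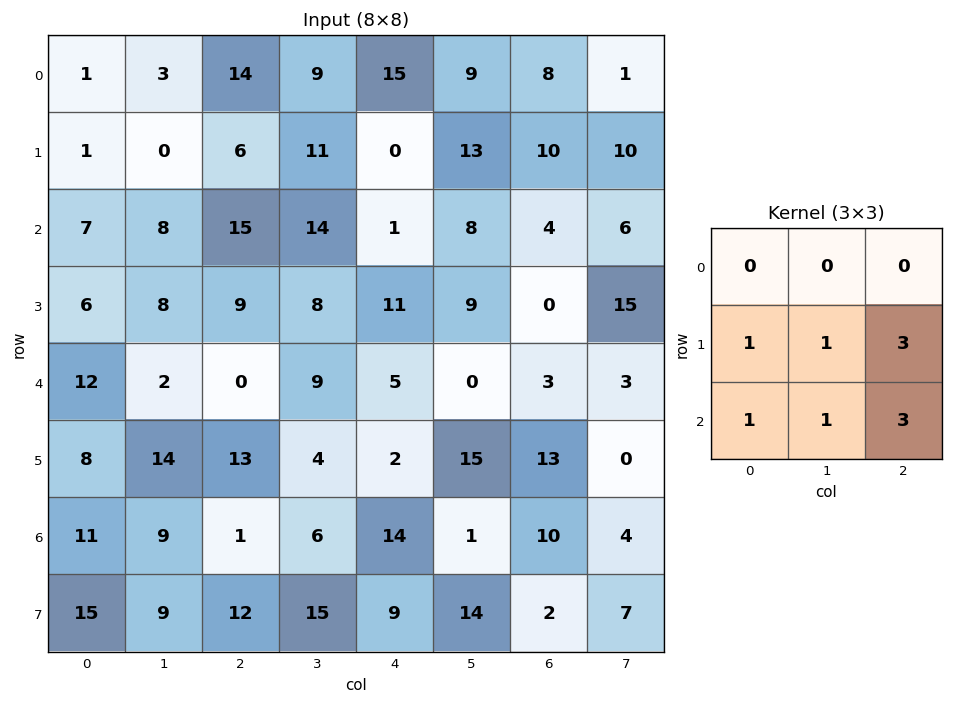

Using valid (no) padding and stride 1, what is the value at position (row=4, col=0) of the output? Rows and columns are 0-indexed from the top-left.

The receptive field on the input at this output position is [12 2 0 / 8 14 13 / 11 9 1]. Elementwise product with the kernel and sum: 8·1 + 14·1 + 13·3 + 11·1 + 9·1 + 1·3.

84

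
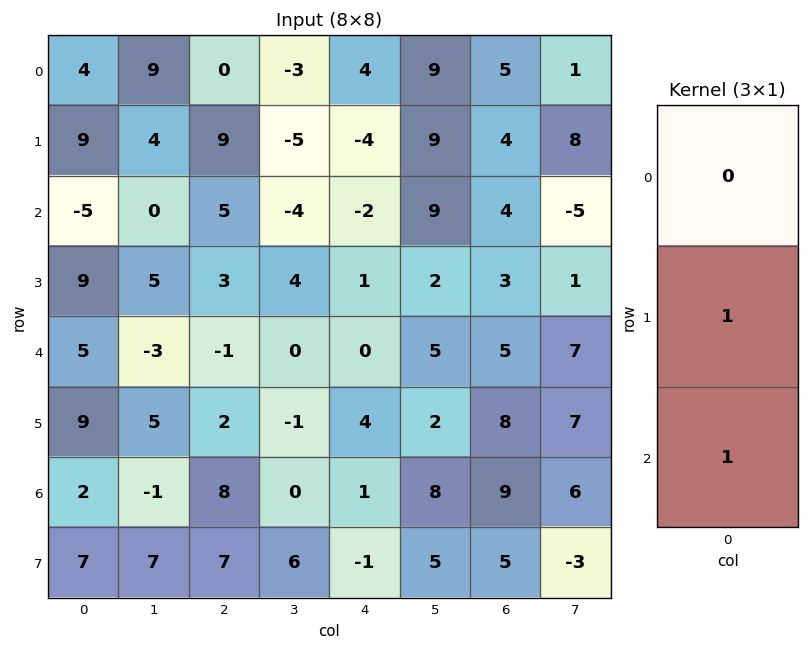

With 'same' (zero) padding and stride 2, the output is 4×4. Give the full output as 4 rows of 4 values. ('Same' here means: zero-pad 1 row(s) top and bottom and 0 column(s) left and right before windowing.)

13 9 0 9
4 8 -1 7
14 1 4 13
9 15 0 14

Output[0,0]: The receptive field on the zero-padded input at this output position is [0 / 4 / 9]. Elementwise product with the kernel and sum: 4·1 + 9·1.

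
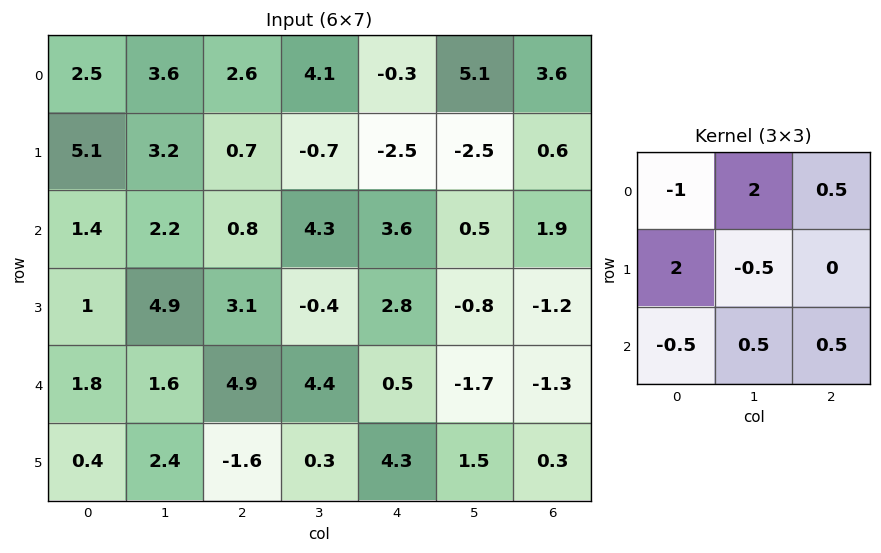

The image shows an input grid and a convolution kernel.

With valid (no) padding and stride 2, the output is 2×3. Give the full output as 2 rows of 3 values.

15.4 10.75 7.95
5.3 16 2.6

Output[0,0]: The receptive field on the input at this output position is [2.5 3.6 2.6 / 5.1 3.2 0.7 / 1.4 2.2 0.8]. Elementwise product with the kernel and sum: 2.5·-1 + 3.6·2 + 2.6·0.5 + 5.1·2 + 3.2·-0.5 + 1.4·-0.5 + 2.2·0.5 + 0.8·0.5.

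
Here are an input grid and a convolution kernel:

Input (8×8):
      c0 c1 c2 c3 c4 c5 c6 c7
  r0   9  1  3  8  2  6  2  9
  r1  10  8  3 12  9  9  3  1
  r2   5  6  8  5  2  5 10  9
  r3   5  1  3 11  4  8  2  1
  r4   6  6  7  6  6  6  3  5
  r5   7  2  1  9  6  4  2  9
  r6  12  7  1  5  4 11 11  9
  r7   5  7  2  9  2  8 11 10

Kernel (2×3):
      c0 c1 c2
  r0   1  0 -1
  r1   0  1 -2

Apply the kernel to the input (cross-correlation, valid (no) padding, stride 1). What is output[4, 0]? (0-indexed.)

-1

The receptive field on the input at this output position is [6 6 7 / 7 2 1]. Elementwise product with the kernel and sum: 6·1 + 7·-1 + 2·1 + 1·-2.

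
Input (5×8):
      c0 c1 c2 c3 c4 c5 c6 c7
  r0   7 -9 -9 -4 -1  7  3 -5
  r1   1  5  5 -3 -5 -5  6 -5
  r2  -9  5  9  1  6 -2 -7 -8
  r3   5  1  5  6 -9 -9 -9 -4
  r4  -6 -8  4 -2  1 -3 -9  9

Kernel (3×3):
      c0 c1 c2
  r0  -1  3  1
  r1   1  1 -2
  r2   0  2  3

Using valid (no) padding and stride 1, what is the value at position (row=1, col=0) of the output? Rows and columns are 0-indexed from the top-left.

14

The receptive field on the input at this output position is [1 5 5 / -9 5 9 / 5 1 5]. Elementwise product with the kernel and sum: 1·-1 + 5·3 + 5·1 + -9·1 + 5·1 + 9·-2 + 1·2 + 5·3.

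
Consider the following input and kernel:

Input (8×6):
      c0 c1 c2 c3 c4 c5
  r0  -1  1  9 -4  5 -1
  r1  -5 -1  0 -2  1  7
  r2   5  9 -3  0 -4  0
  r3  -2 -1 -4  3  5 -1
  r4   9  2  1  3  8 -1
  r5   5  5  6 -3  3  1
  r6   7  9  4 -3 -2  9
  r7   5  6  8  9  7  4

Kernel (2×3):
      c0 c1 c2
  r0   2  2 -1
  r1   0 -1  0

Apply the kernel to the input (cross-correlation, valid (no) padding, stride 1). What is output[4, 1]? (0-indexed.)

-3

The receptive field on the input at this output position is [2 1 3 / 5 6 -3]. Elementwise product with the kernel and sum: 2·2 + 1·2 + 3·-1 + 6·-1.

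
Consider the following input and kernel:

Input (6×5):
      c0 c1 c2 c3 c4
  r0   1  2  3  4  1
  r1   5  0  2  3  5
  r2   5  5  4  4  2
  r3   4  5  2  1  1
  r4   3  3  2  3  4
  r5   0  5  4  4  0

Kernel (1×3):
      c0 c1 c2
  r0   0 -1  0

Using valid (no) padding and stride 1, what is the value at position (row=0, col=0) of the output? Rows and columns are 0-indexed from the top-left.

-2

The receptive field on the input at this output position is [1 2 3]. Elementwise product with the kernel and sum: 2·-1.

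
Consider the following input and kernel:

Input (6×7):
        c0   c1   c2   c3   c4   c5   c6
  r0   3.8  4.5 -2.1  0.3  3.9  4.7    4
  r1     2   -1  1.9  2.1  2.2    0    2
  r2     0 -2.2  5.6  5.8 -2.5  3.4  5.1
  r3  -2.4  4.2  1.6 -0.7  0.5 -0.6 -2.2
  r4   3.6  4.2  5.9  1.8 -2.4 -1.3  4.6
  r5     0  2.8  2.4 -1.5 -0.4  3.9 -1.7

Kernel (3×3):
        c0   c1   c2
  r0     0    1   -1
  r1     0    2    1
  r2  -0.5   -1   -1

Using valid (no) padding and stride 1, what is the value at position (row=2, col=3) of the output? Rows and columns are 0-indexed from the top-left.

-2.7

The receptive field on the input at this output position is [5.8 -2.5 3.4 / -0.7 0.5 -0.6 / 1.8 -2.4 -1.3]. Elementwise product with the kernel and sum: -2.5·1 + 3.4·-1 + 0.5·2 + -0.6·1 + 1.8·-0.5 + -2.4·-1 + -1.3·-1.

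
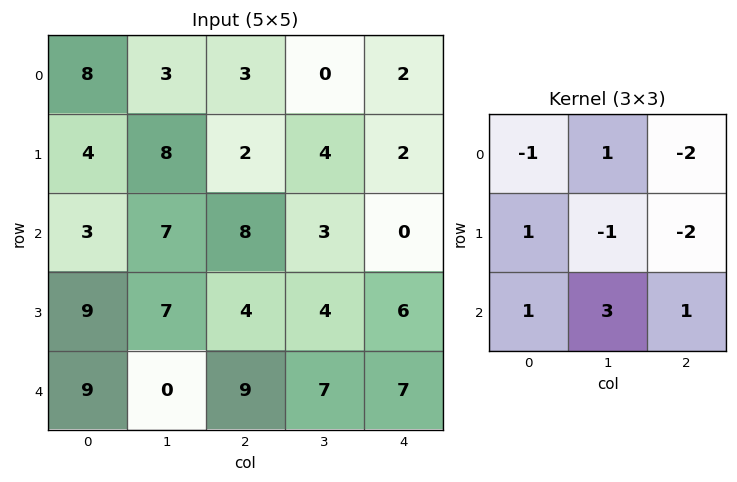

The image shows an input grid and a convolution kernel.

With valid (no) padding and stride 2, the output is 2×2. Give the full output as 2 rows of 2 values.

Output[0,0]: The receptive field on the input at this output position is [8 3 3 / 4 8 2 / 3 7 8]. Elementwise product with the kernel and sum: 8·-1 + 3·1 + 3·-2 + 4·1 + 8·-1 + 2·-2 + 3·1 + 7·3 + 8·1.

13 4
0 20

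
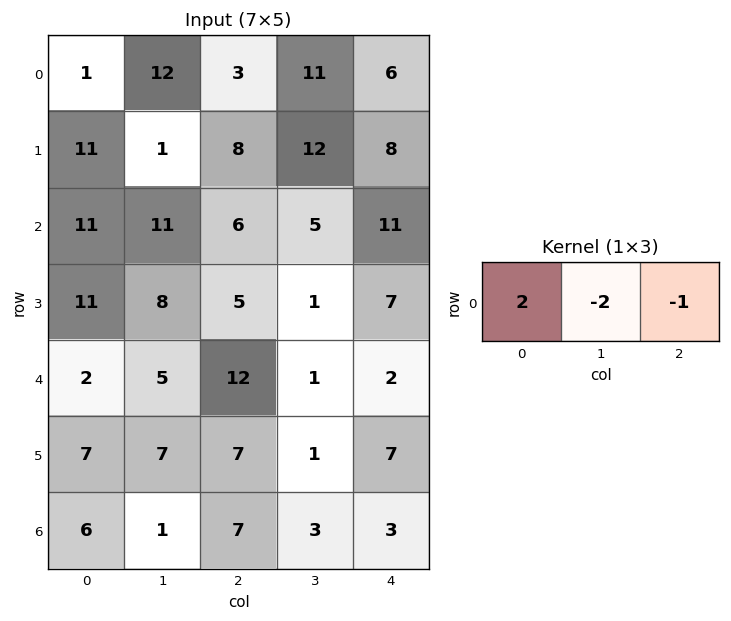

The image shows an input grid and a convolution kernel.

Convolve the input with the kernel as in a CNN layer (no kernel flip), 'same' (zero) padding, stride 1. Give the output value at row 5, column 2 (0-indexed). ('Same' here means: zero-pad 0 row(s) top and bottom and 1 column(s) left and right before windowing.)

-1

The receptive field on the zero-padded input at this output position is [7 7 1]. Elementwise product with the kernel and sum: 7·2 + 7·-2 + 1·-1.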